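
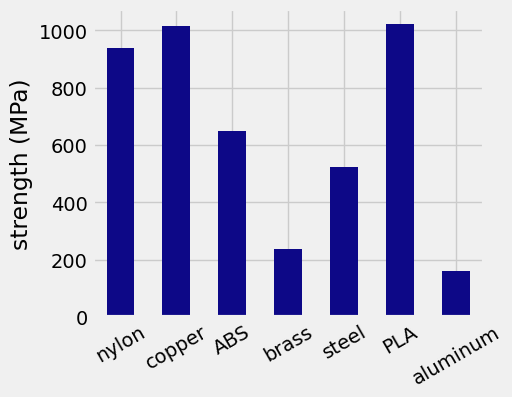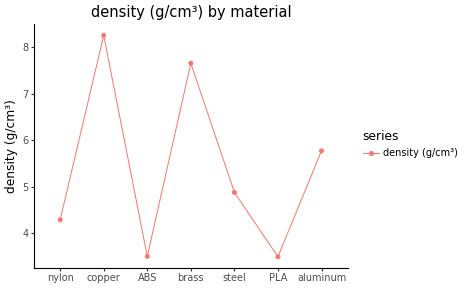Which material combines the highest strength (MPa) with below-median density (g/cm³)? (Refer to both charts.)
Chart 2 median density (g/cm³) ≈ 5; below-median materials: nylon, ABS, PLA. Among those, PLA has the highest strength (MPa) (≈ 1000).

PLA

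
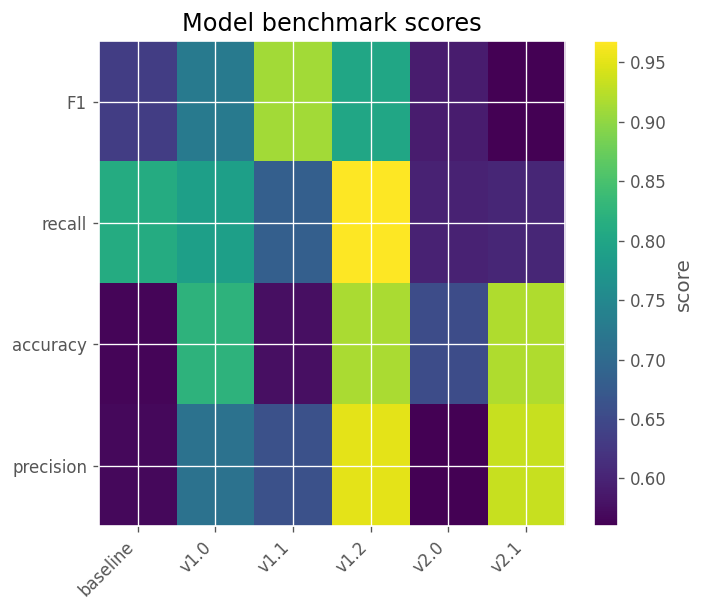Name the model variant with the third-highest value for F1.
v1.0

Top 4 for F1: v1.1 ≈ 0.90, v1.2 ≈ 0.80, v1.0 ≈ 0.75, baseline ≈ 0.65.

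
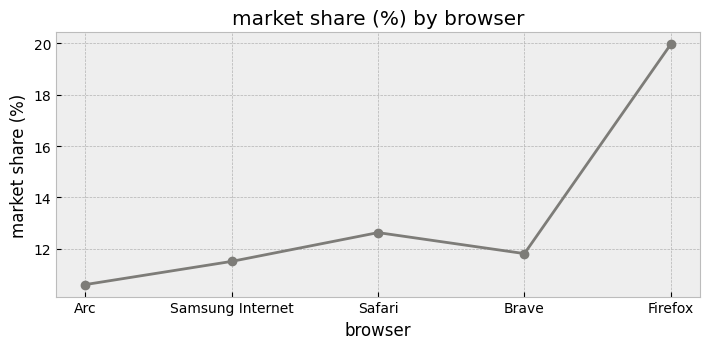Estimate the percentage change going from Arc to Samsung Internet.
Arc ≈ 11, Samsung Internet ≈ 12; (12 − 11) / 11 ≈ +9.1%.

≈ +9.1%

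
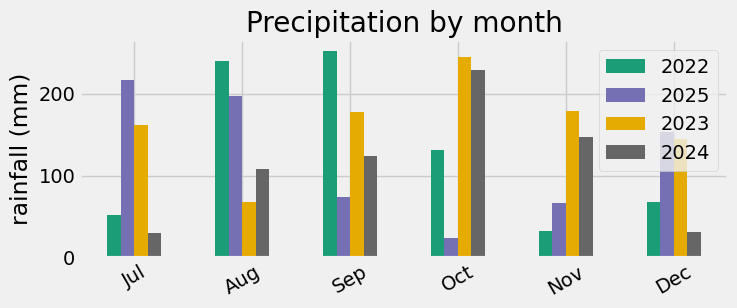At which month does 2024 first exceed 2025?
Sep

Aug: 2024 ≈ 100 vs 2025 ≈ 200 (not yet); Sep: 2024 ≈ 125 vs 2025 ≈ 75 (first crossover).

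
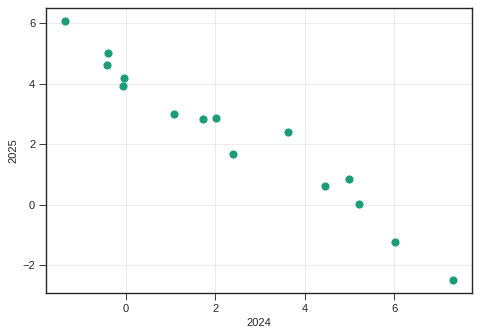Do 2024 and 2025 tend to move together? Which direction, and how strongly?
Points are negatively correlated; strong (|r| ≈ 1.0).

negative, strong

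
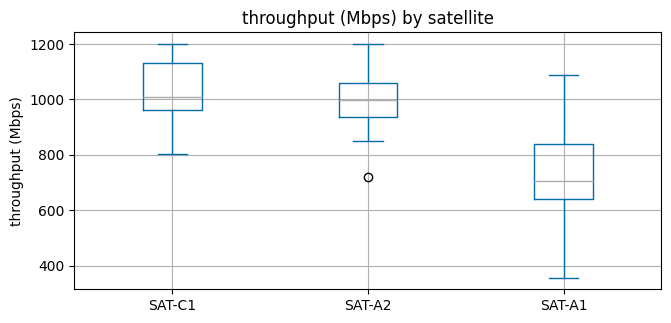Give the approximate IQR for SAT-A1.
Q3 ≈ 850, Q1 ≈ 650; IQR ≈ 200.

≈ 200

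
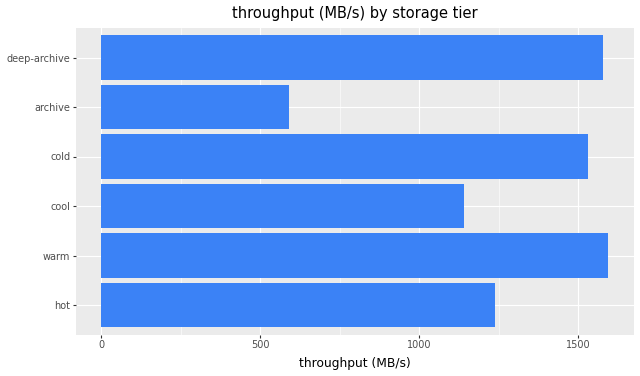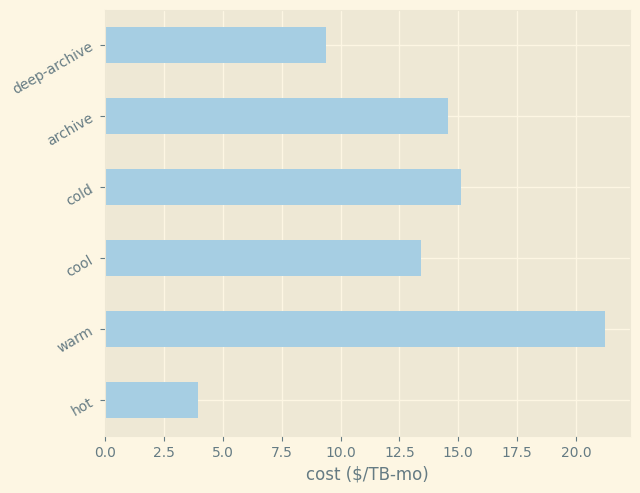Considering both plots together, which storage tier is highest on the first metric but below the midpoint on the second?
Chart 2 median cost ($/TB-mo) ≈ 14; below-median storage tiers: hot, cool, deep-archive. Among those, deep-archive has the highest throughput (MB/s) (≈ 1600).

deep-archive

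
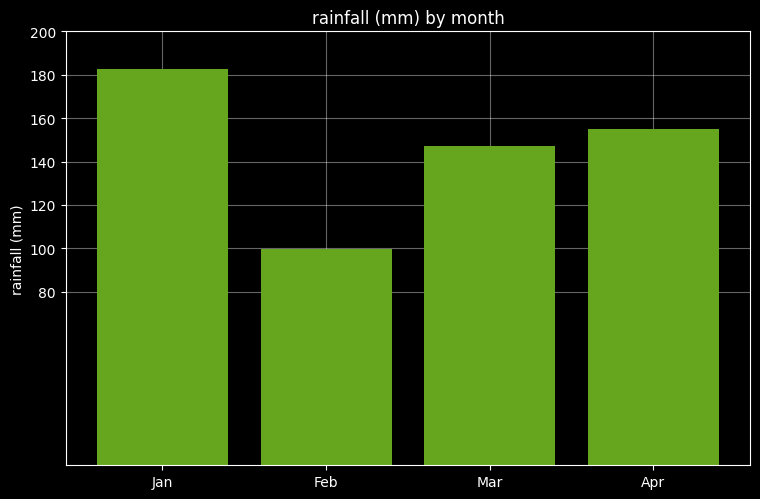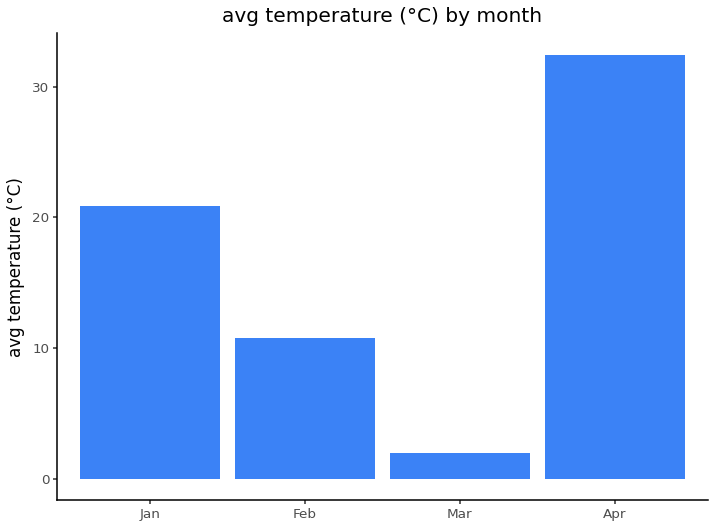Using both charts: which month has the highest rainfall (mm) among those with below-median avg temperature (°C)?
Mar

Chart 2 median avg temperature (°C) ≈ 15; below-median months: Feb, Mar. Among those, Mar has the highest rainfall (mm) (≈ 140).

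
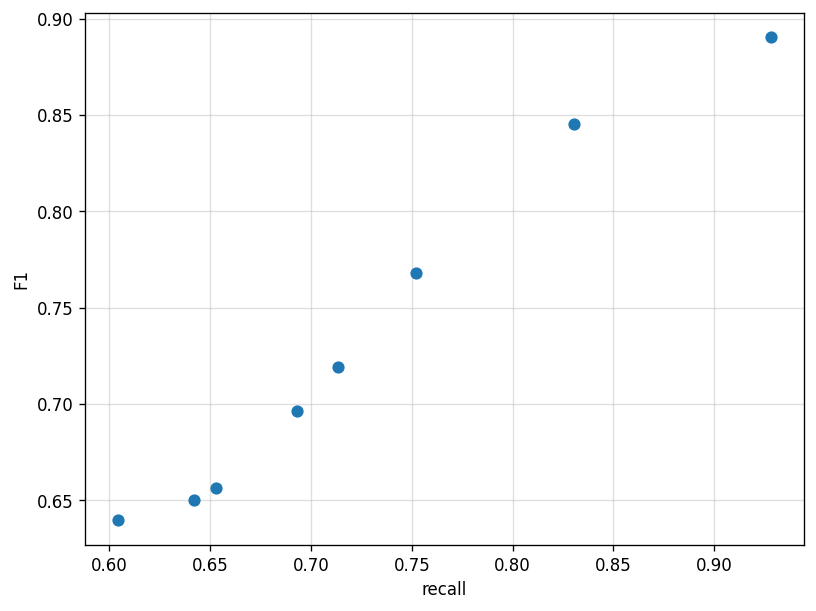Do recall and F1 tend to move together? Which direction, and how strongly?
Points are positively correlated; strong (|r| ≈ 1.0).

positive, strong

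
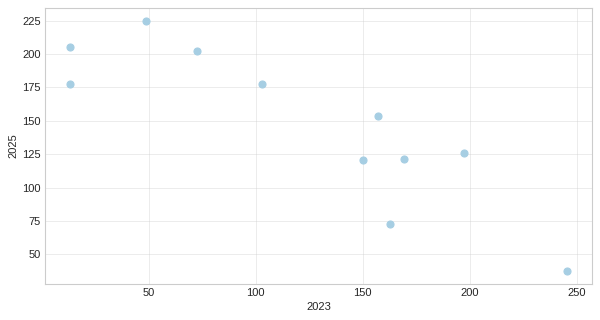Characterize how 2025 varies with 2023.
Points are negatively correlated; strong (|r| ≈ 0.9).

negative, strong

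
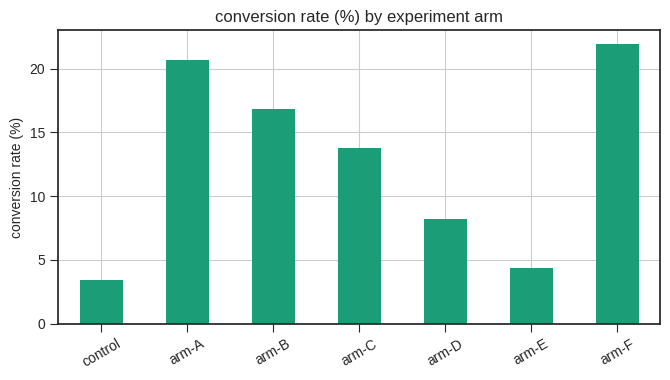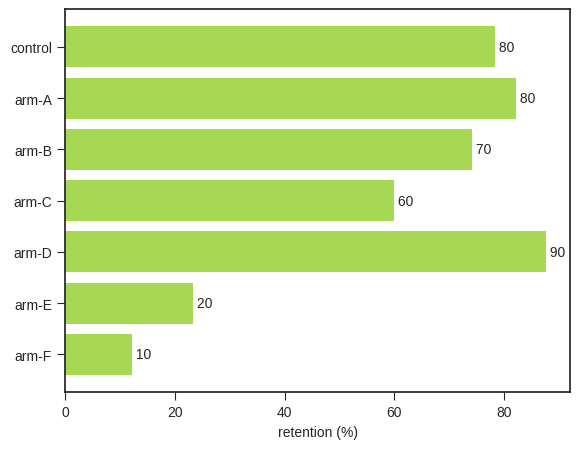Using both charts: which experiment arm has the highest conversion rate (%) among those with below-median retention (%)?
arm-F

Chart 2 median retention (%) ≈ 70; below-median experiment arms: arm-C, arm-E, arm-F. Among those, arm-F has the highest conversion rate (%) (≈ 20).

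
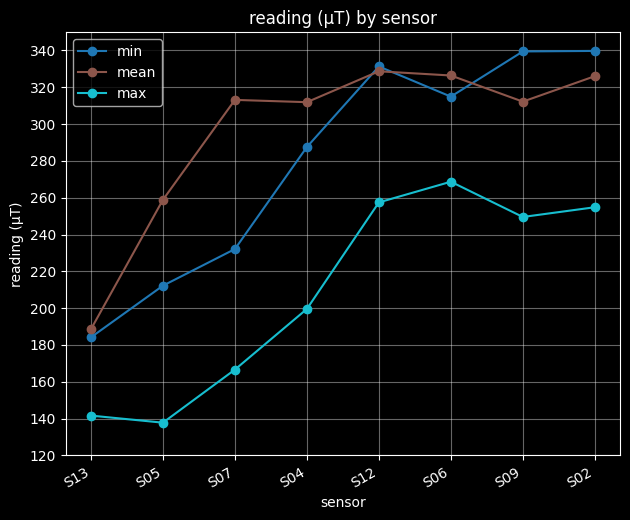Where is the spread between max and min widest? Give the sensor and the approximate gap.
S09: max ≈ 240, min ≈ 340 → gap ≈ 100. Next-largest (S04) is only ≈ 80.

S09, ≈ 100 µT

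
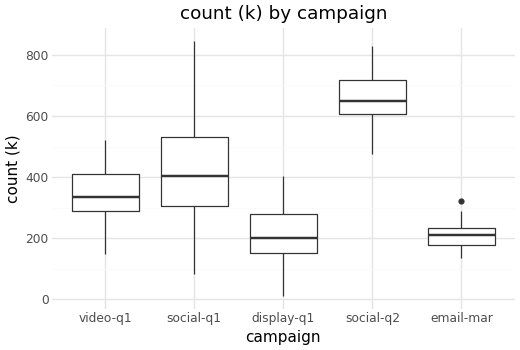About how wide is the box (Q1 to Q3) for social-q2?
Q3 ≈ 700, Q1 ≈ 600; IQR ≈ 100.

≈ 100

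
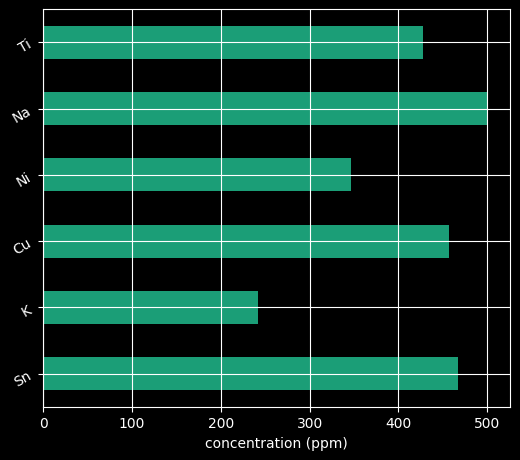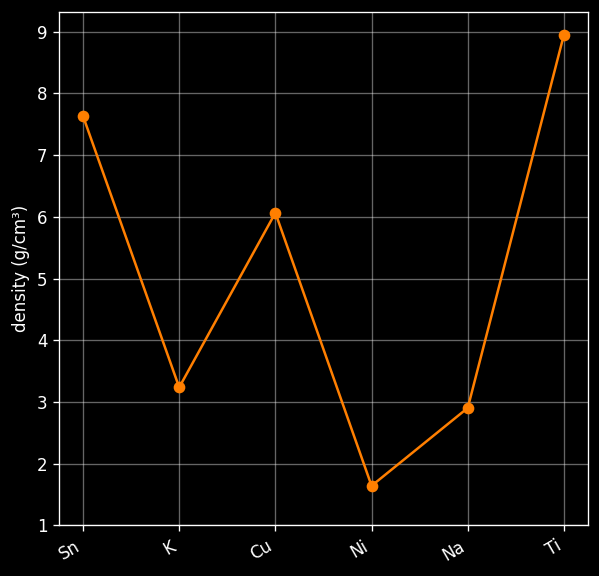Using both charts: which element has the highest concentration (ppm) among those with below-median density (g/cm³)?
Na

Chart 2 median density (g/cm³) ≈ 5; below-median elements: K, Ni, Na. Among those, Na has the highest concentration (ppm) (≈ 500).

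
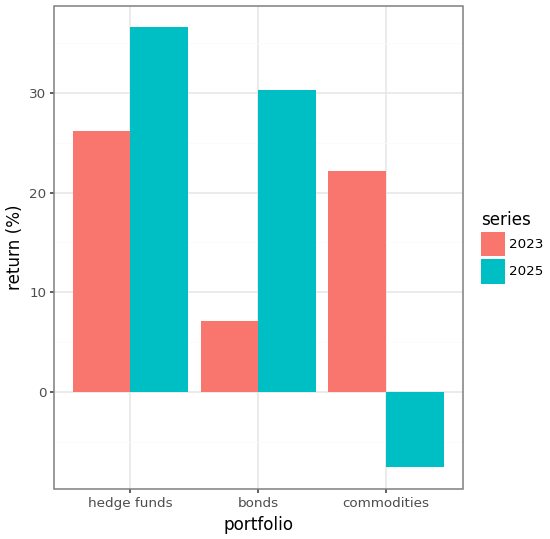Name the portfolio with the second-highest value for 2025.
bonds

Top 3 for 2025: hedge funds ≈ 35, bonds ≈ 30, commodities ≈ -10.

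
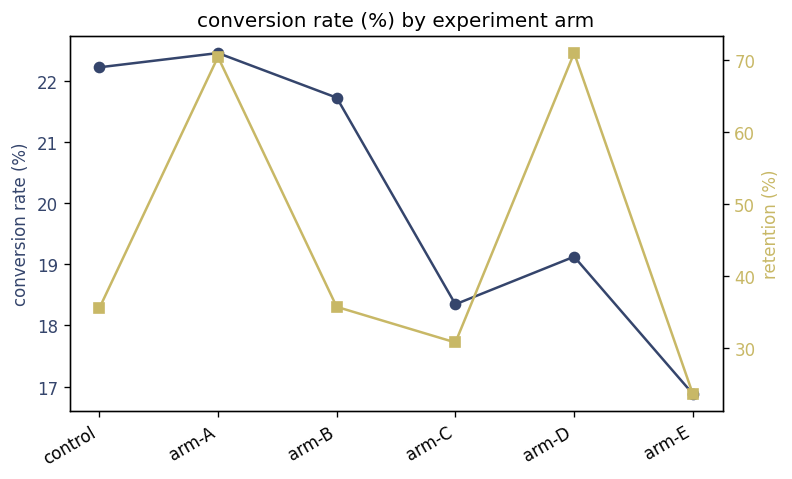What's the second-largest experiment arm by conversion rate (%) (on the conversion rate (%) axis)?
Top 3 (on the conversion rate (%) axis): arm-A ≈ 22.5, control ≈ 22.0, arm-B ≈ 21.5.

control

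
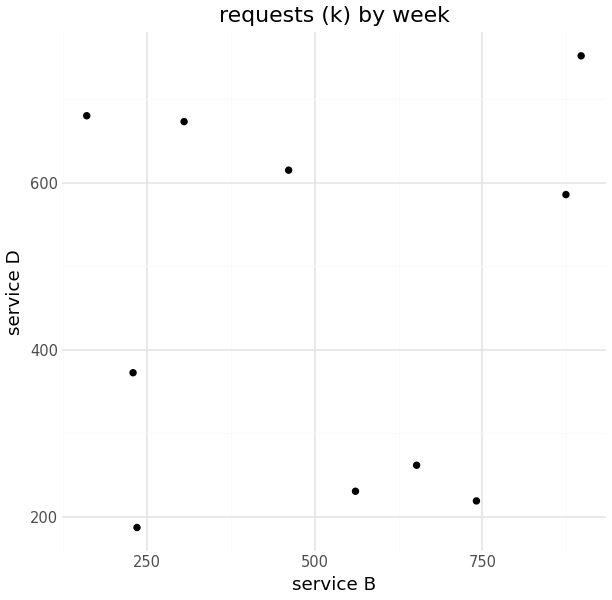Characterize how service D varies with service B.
Points are roughly uncorrelated; weak (|r| ≈ 0.1).

no clear correlation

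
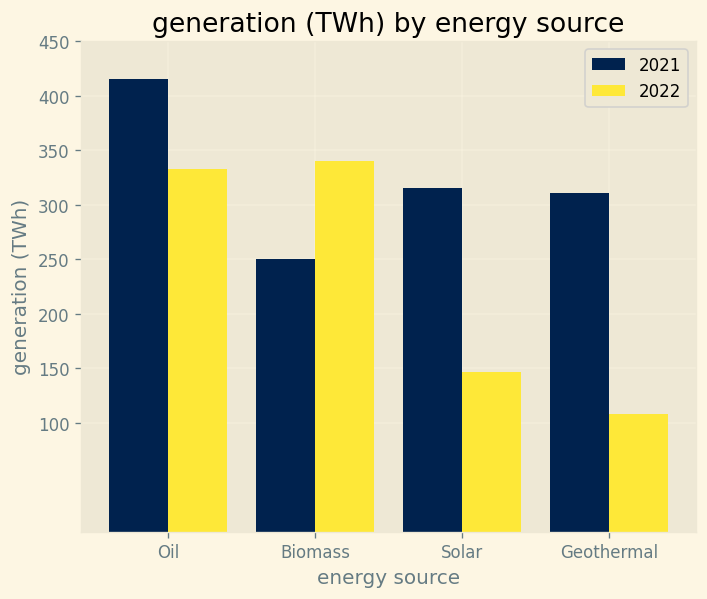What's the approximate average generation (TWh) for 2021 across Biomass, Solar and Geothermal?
(250 + 300 + 300) / 3 ≈ 283.

≈ 283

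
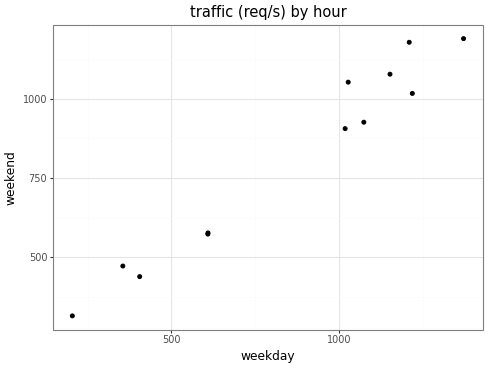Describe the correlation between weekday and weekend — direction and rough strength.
positive, strong

Points are positively correlated; strong (|r| ≈ 1.0).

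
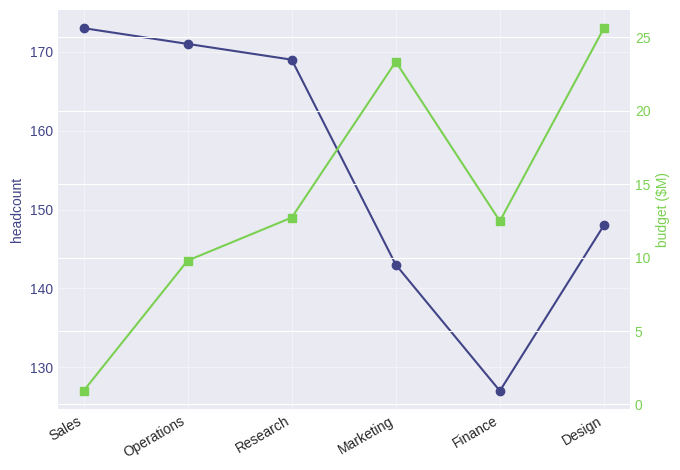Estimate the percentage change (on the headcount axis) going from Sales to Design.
≈ -14.3%

Sales ≈ 175, Design ≈ 150; (150 − 175) / 175 ≈ -14.3%.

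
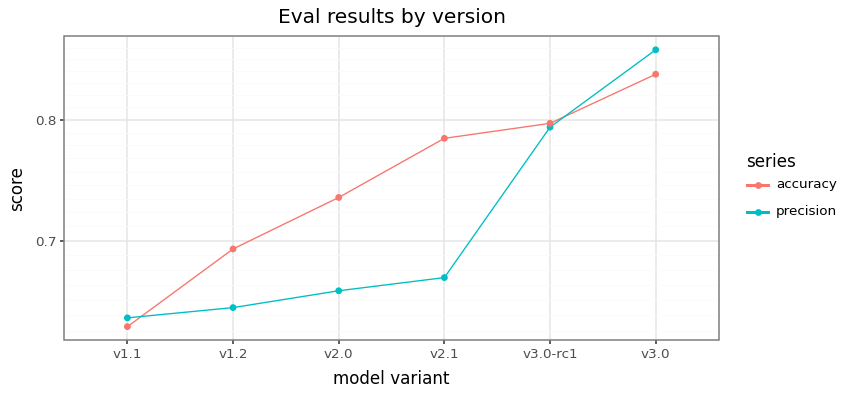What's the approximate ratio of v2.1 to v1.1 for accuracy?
≈ 1.22×

v2.1 ≈ 0.78, v1.1 ≈ 0.64; 0.78/0.64 ≈ 1.22.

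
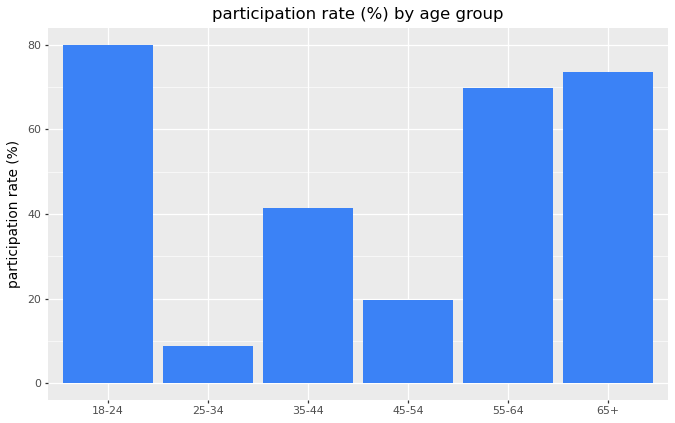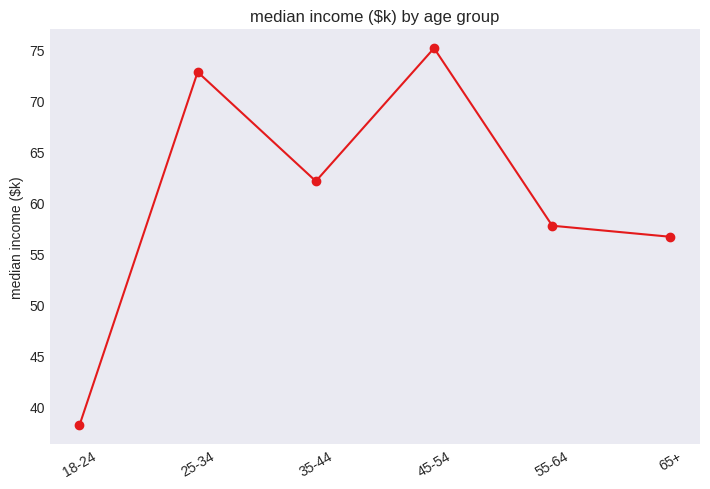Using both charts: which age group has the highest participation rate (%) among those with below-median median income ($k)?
18-24

Chart 2 median median income ($k) ≈ 60; below-median age groups: 18-24, 55-64, 65+. Among those, 18-24 has the highest participation rate (%) (≈ 80).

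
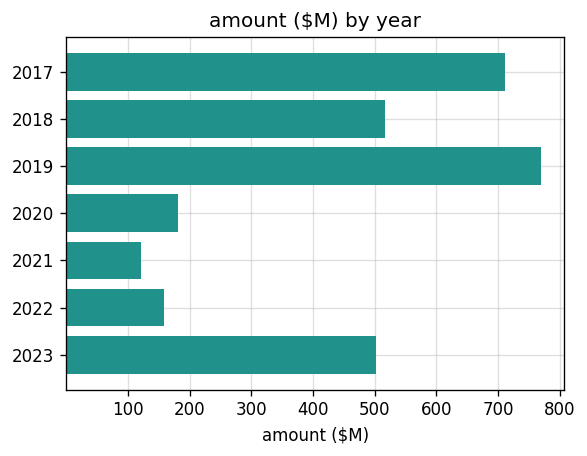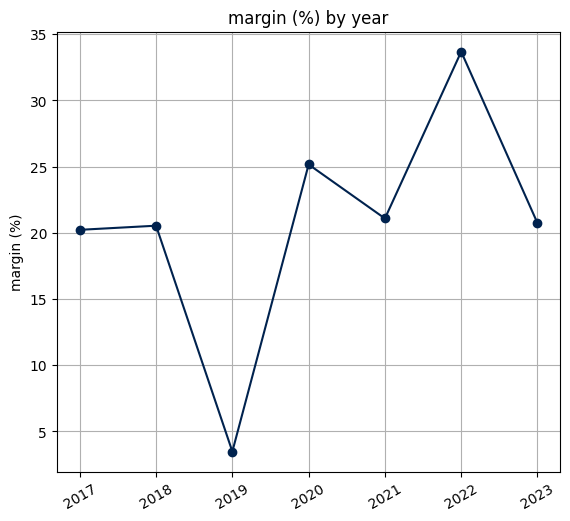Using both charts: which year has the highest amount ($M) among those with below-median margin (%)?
2019

Chart 2 median margin (%) ≈ 20; below-median years: 2017, 2018, 2019. Among those, 2019 has the highest amount ($M) (≈ 800).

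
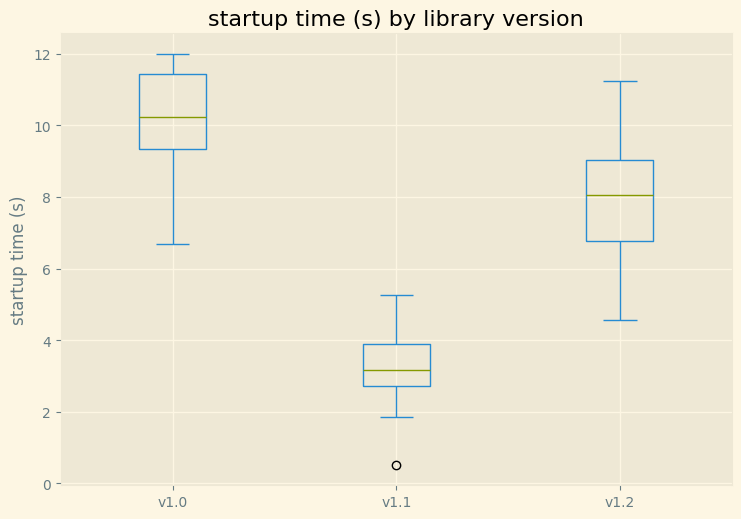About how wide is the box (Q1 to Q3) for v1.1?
≈ 1

Q3 ≈ 4, Q1 ≈ 3; IQR ≈ 1.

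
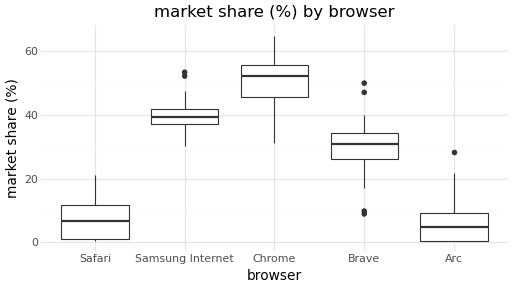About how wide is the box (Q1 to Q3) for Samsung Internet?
≈ 5

Q3 ≈ 40, Q1 ≈ 35; IQR ≈ 5.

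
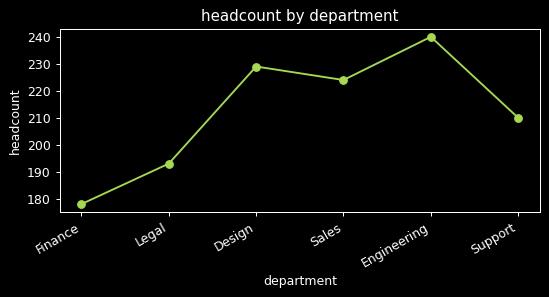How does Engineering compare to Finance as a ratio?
≈ 1.33×

Engineering ≈ 240, Finance ≈ 180; 240/180 ≈ 1.33.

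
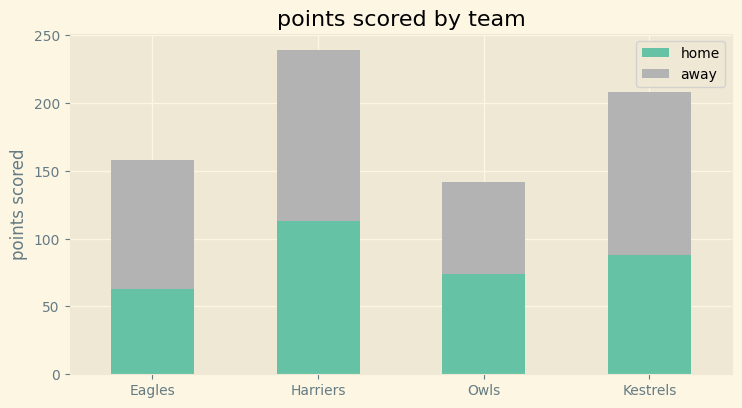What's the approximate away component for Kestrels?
away top ≈ 200, bottom ≈ 80; segment ≈ 120.

≈ 120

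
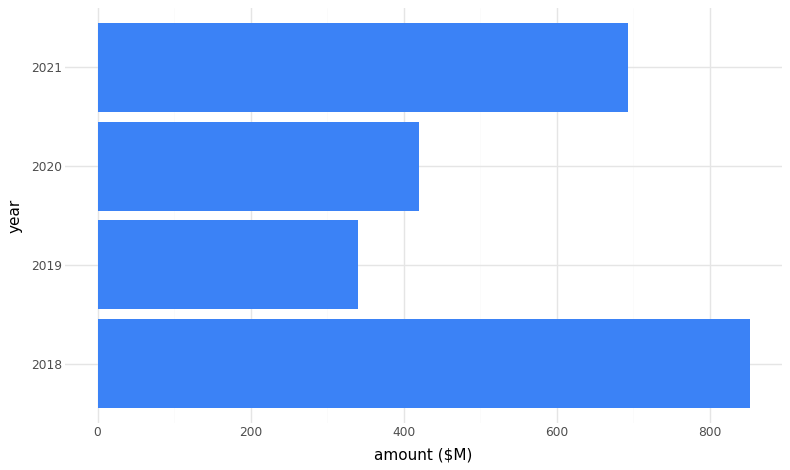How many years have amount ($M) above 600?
2

Above 600: 2018, 2021.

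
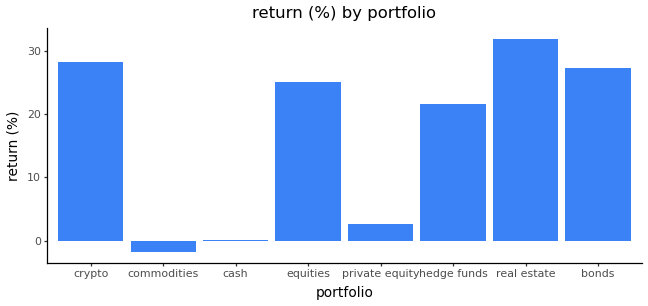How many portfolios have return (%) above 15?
Above 15: crypto, equities, hedge funds, real estate, bonds.

5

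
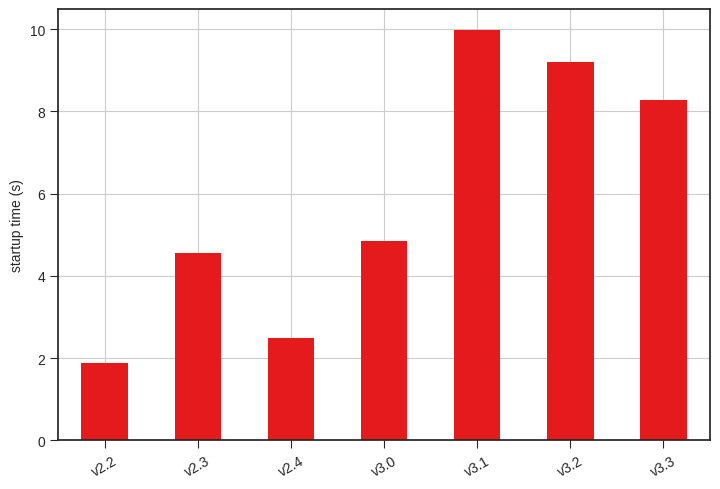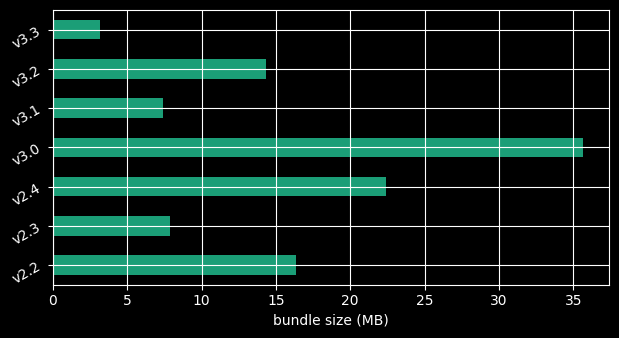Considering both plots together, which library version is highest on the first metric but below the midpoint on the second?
Chart 2 median bundle size (MB) ≈ 15; below-median library versions: v2.3, v3.1, v3.3. Among those, v3.1 has the highest startup time (s) (≈ 10).

v3.1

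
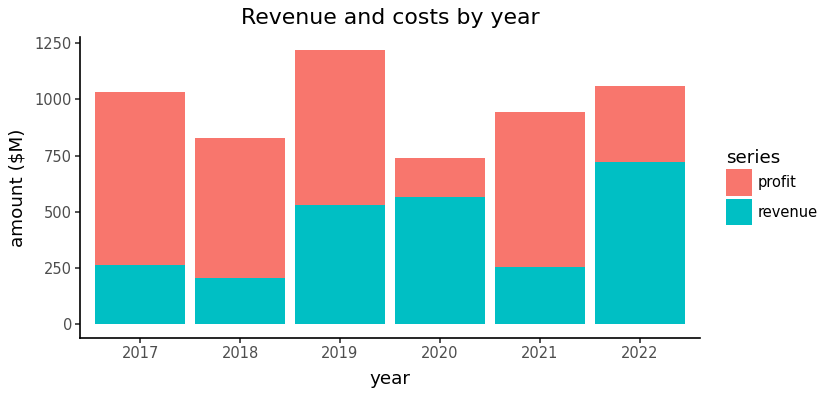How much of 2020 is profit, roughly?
profit top ≈ 800, bottom ≈ 600; segment ≈ 200.

≈ 200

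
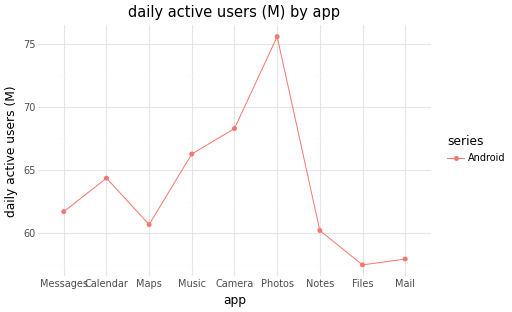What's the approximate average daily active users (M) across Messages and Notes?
(62 + 60) / 2 ≈ 61.

≈ 61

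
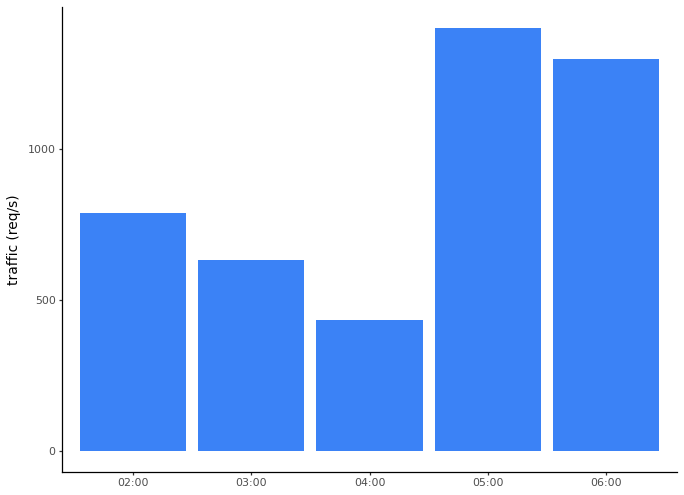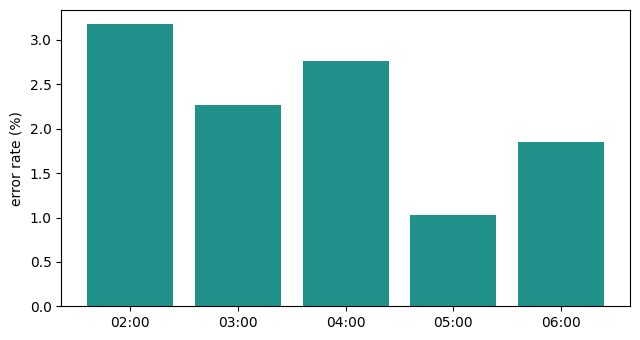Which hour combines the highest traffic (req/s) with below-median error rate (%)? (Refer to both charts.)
Chart 2 median error rate (%) ≈ 2.5; below-median hours: 05:00, 06:00. Among those, 05:00 has the highest traffic (req/s) (≈ 1400).

05:00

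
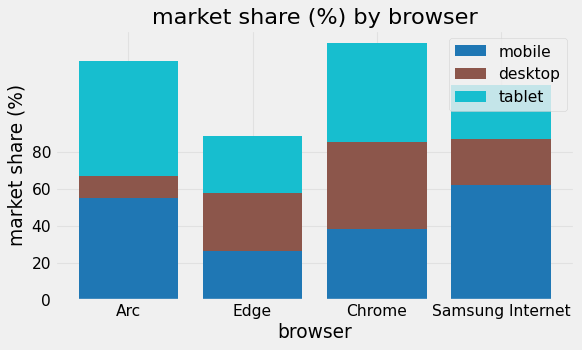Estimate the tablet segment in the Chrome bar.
tablet top ≈ 140, bottom ≈ 80; segment ≈ 60.

≈ 60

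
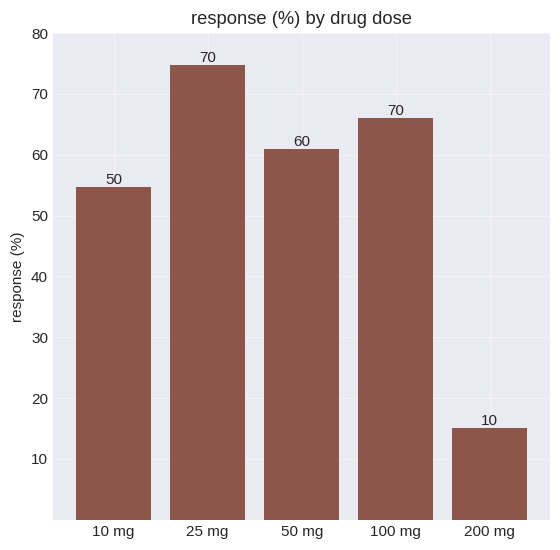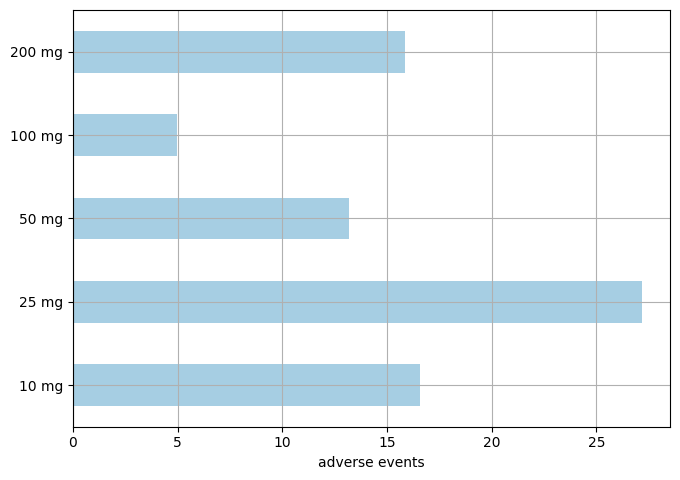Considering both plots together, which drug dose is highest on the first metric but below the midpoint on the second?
Chart 2 median adverse events ≈ 15; below-median drug doses: 50 mg, 100 mg. Among those, 100 mg has the highest response (%) (≈ 70).

100 mg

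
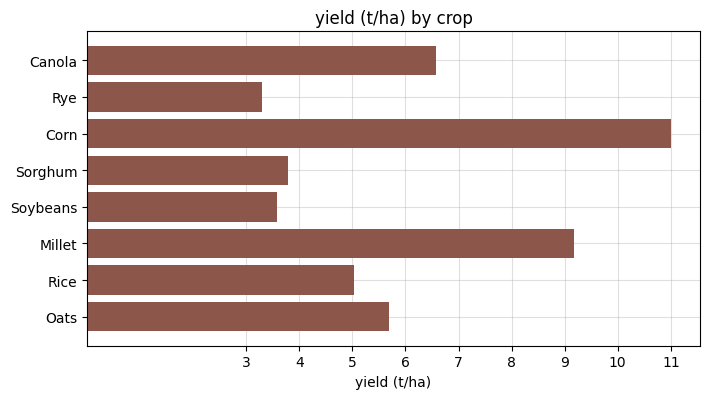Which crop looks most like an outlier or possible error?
Corn ≈ 11; the rest sit between ≈ 3 and ≈ 9.

Corn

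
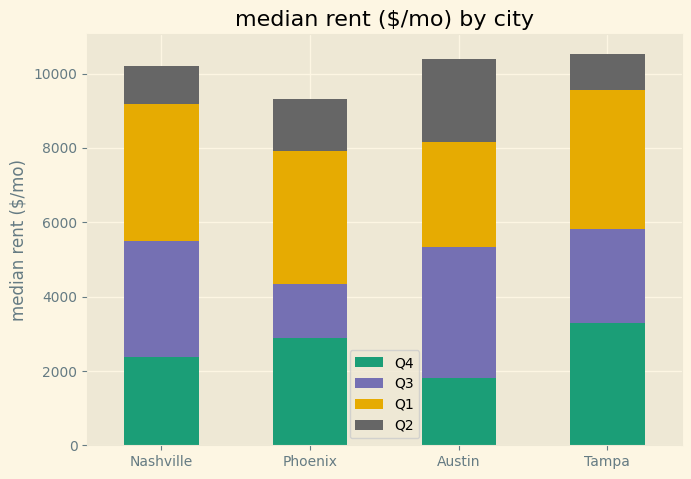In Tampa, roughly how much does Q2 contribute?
≈ 1000

Q2 top ≈ 11000, bottom ≈ 10000; segment ≈ 1000.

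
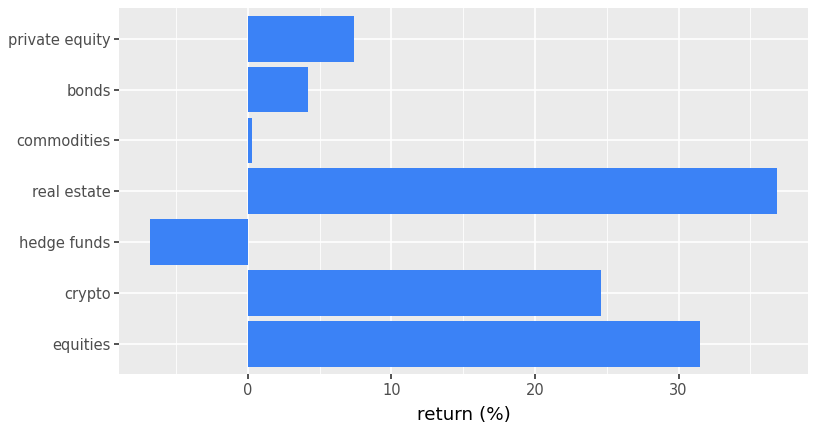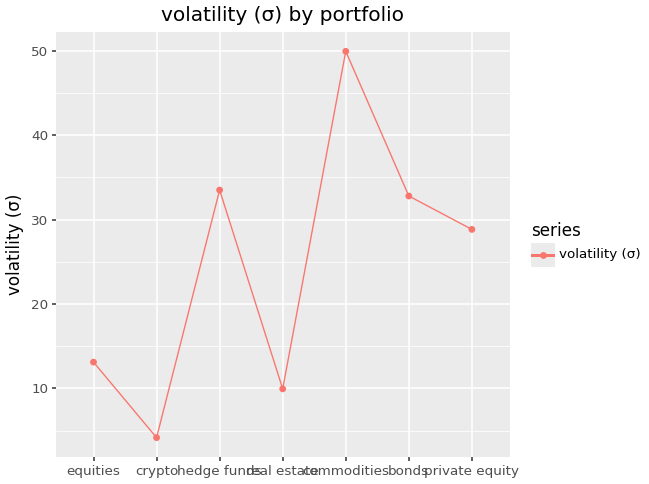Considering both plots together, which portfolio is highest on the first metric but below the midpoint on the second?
Chart 2 median volatility (σ) ≈ 30; below-median portfolios: equities, crypto, real estate. Among those, real estate has the highest return (%) (≈ 35).

real estate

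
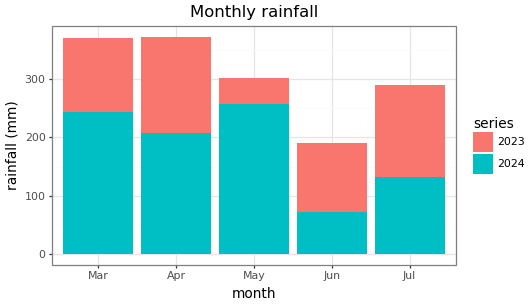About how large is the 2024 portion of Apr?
≈ 200

2024 top ≈ 200, bottom ≈ 0; segment ≈ 200.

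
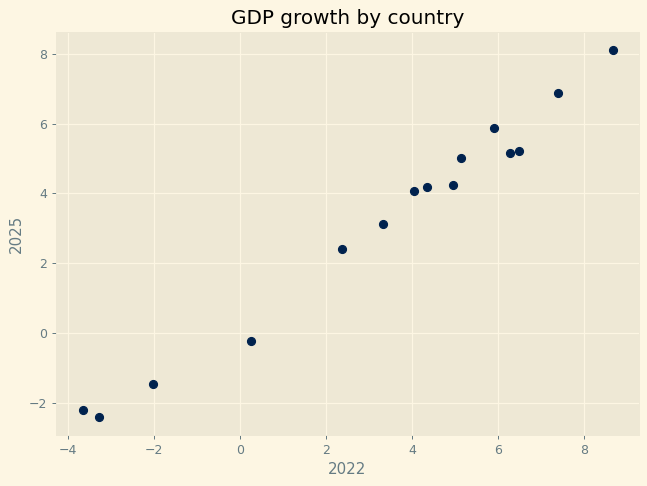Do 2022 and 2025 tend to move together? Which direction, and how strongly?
positive, strong

Points are positively correlated; strong (|r| ≈ 1.0).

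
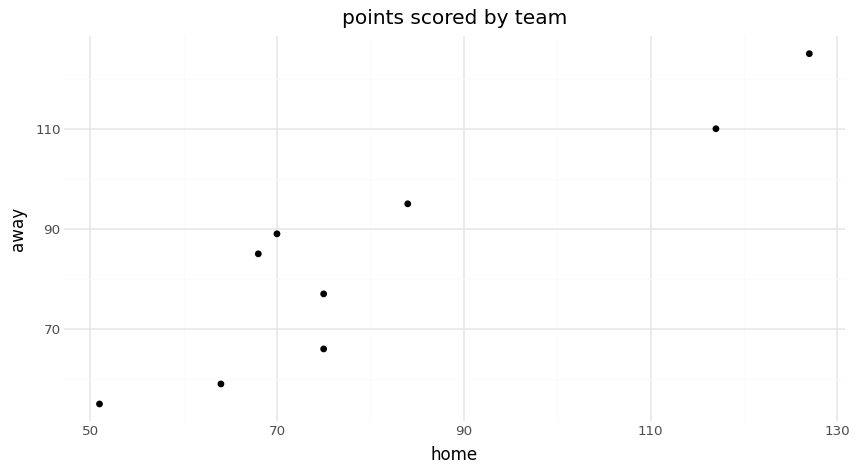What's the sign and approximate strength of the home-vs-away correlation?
positive, strong

Points are positively correlated; strong (|r| ≈ 0.9).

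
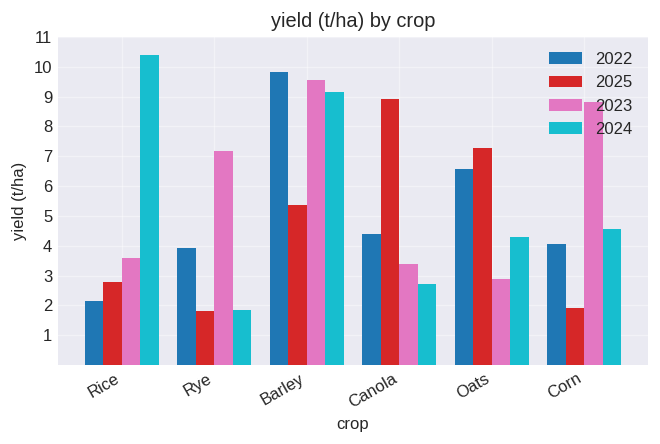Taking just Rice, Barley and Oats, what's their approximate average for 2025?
≈ 5

(3 + 5 + 7) / 3 ≈ 5.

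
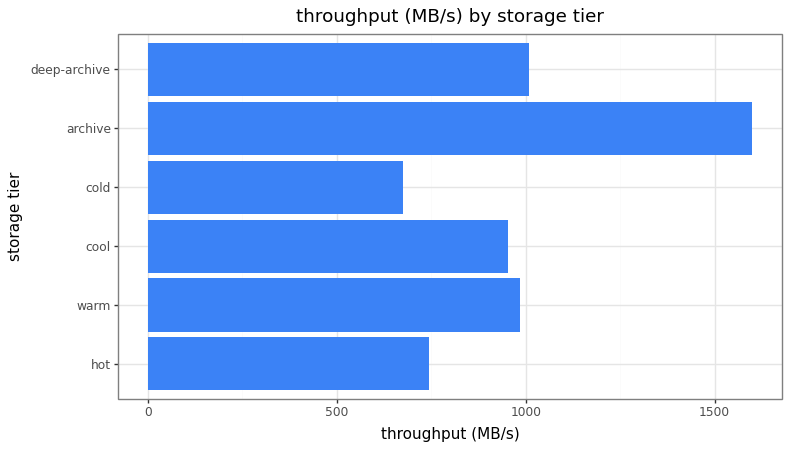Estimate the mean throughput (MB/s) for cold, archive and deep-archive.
(600 + 1600 + 1000) / 3 ≈ 1067.

≈ 1067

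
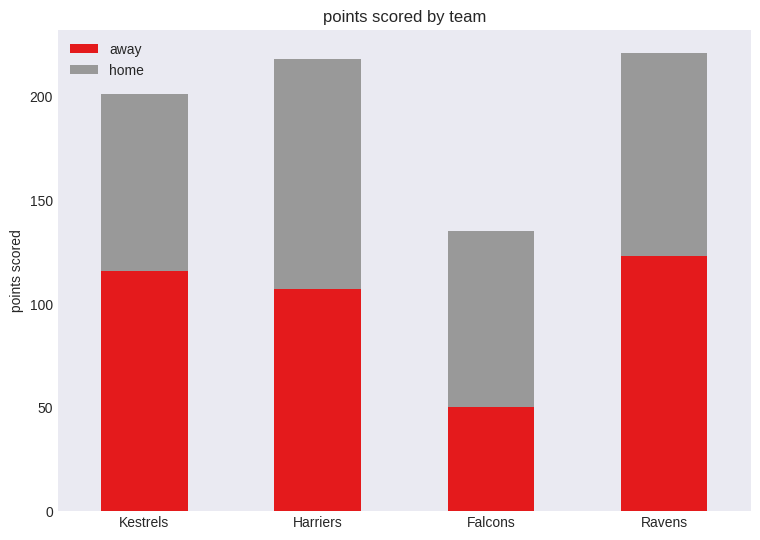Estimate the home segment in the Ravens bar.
home top ≈ 220, bottom ≈ 120; segment ≈ 100.

≈ 100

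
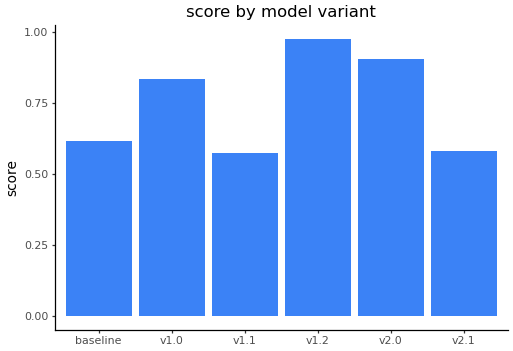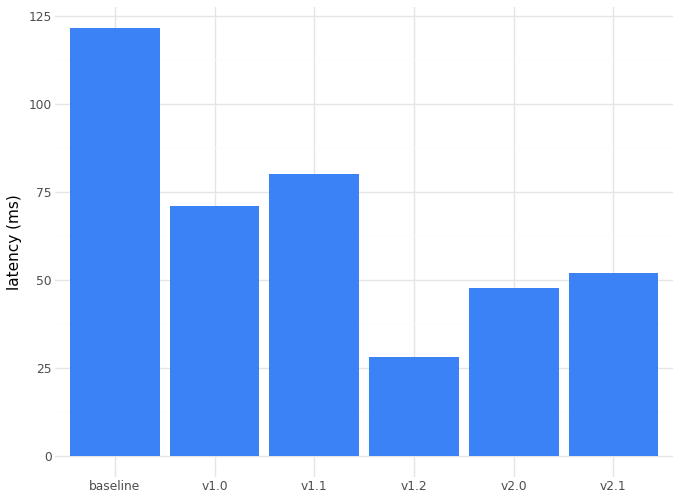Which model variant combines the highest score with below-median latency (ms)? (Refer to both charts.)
Chart 2 median latency (ms) ≈ 60; below-median model variants: v1.2, v2.0, v2.1. Among those, v1.2 has the highest score (≈ 1).

v1.2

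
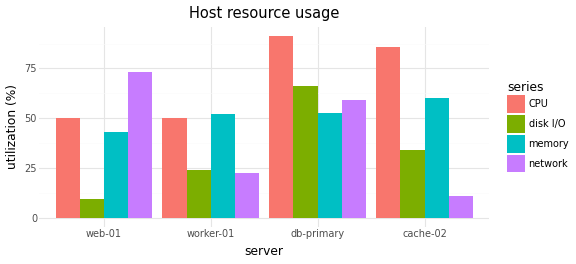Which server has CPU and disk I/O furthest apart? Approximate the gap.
cache-02, ≈ 60 %

cache-02: CPU ≈ 90, disk I/O ≈ 30 → gap ≈ 60. Next-largest (web-01) is only ≈ 40.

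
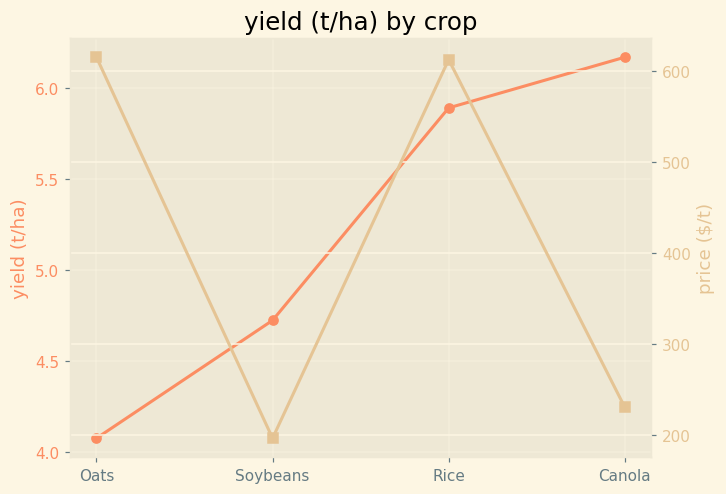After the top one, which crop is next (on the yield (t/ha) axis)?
Rice

Top 3 (on the yield (t/ha) axis): Canola ≈ 6.2, Rice ≈ 5.8, Soybeans ≈ 4.8.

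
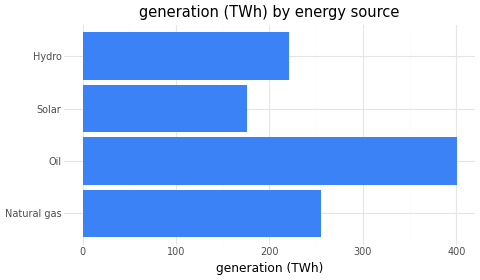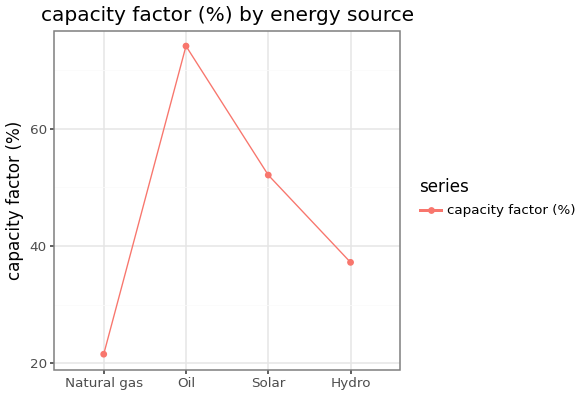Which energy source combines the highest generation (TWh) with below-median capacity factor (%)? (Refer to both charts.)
Natural gas

Chart 2 median capacity factor (%) ≈ 40; below-median energy sources: Natural gas, Hydro. Among those, Natural gas has the highest generation (TWh) (≈ 250).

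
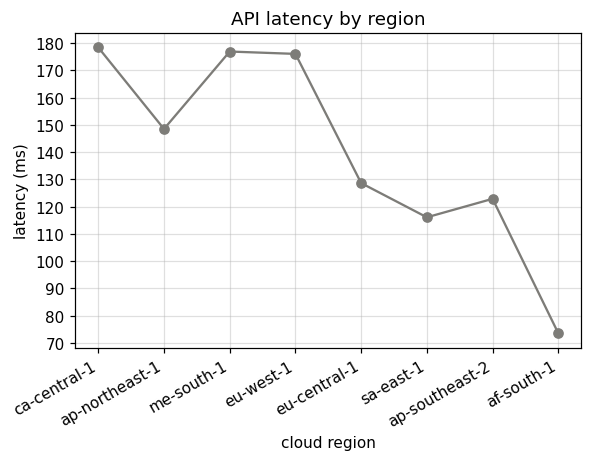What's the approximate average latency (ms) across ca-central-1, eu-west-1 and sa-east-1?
(180 + 180 + 120) / 3 ≈ 160.

≈ 160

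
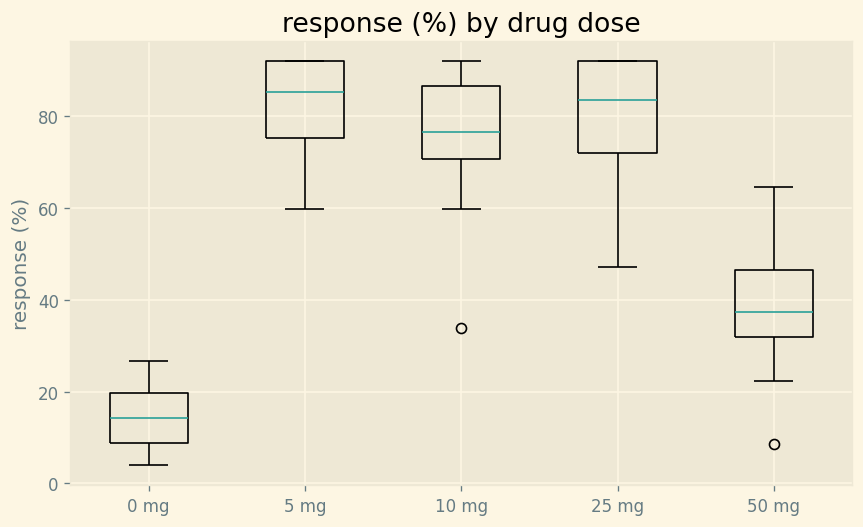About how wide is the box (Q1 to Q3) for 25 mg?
Q3 ≈ 90, Q1 ≈ 70; IQR ≈ 20.

≈ 20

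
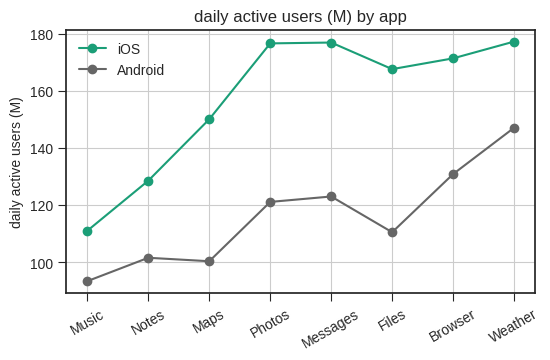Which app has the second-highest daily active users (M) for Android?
Top 3 for Android: Weather ≈ 150, Browser ≈ 130, Messages ≈ 120.

Browser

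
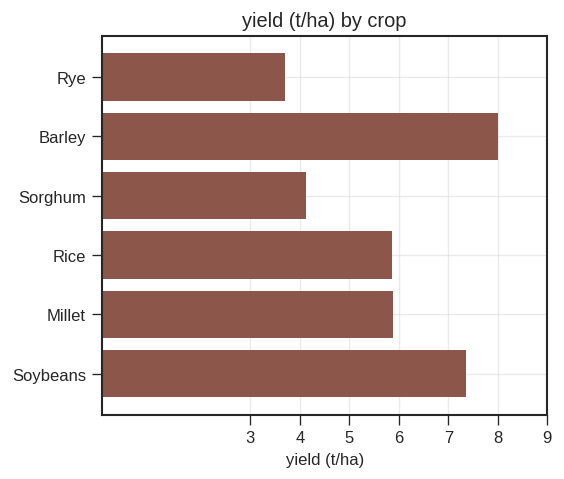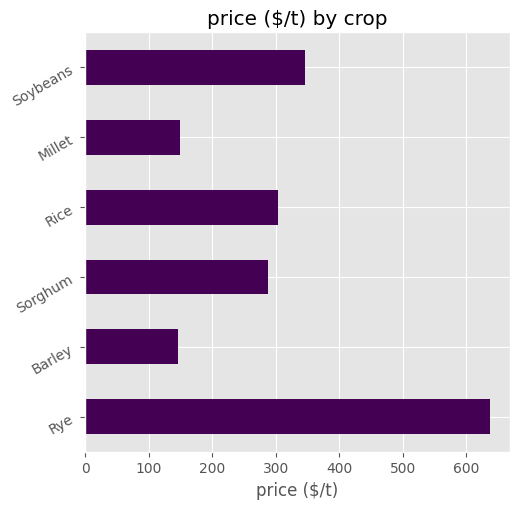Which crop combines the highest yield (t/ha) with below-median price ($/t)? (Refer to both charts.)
Chart 2 median price ($/t) ≈ 300; below-median crops: Barley, Sorghum, Millet. Among those, Barley has the highest yield (t/ha) (≈ 8).

Barley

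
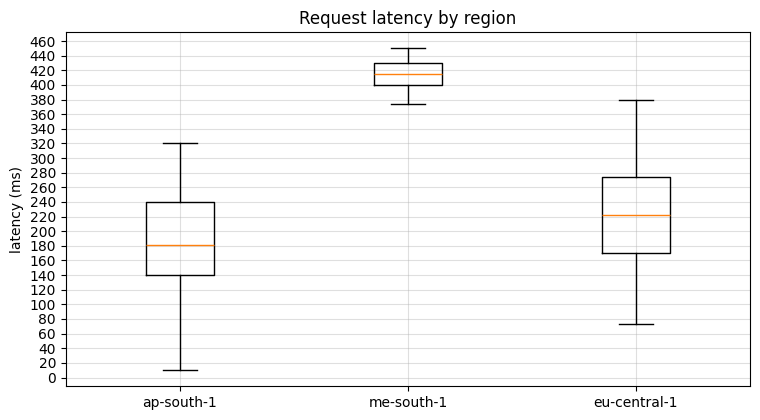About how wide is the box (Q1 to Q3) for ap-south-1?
≈ 100

Q3 ≈ 240, Q1 ≈ 140; IQR ≈ 100.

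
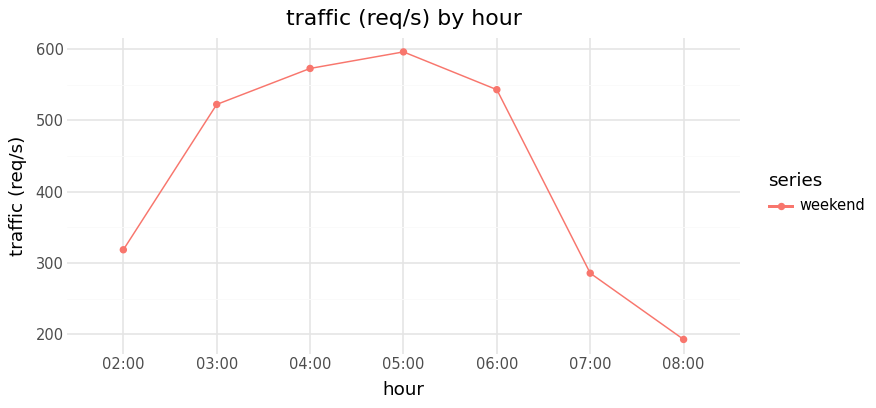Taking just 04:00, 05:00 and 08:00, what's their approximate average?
(550 + 600 + 200) / 3 ≈ 450.

≈ 450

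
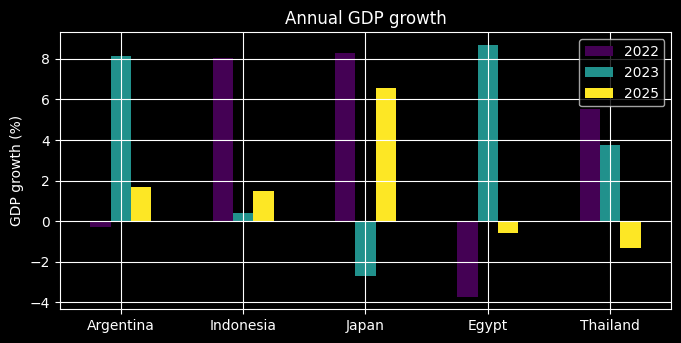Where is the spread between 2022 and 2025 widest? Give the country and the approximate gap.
Thailand, ≈ 8 %

Thailand: 2022 ≈ 6, 2025 ≈ -2 → gap ≈ 8. Next-largest (Indonesia) is only ≈ 6.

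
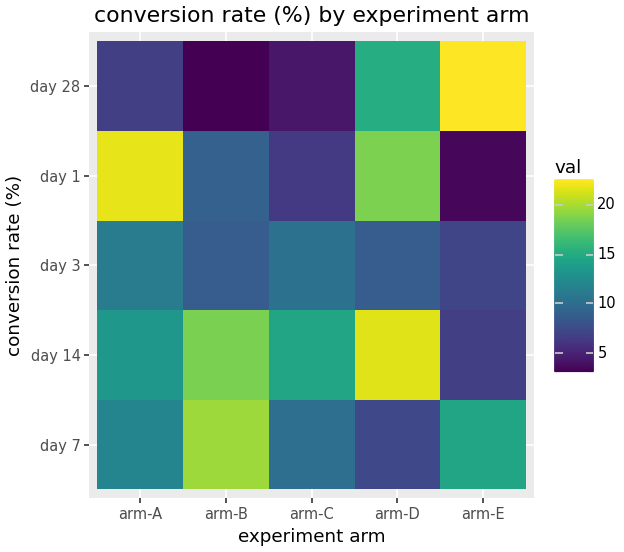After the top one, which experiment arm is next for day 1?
arm-D

Top 3 for day 1: arm-A ≈ 22, arm-D ≈ 18, arm-B ≈ 10.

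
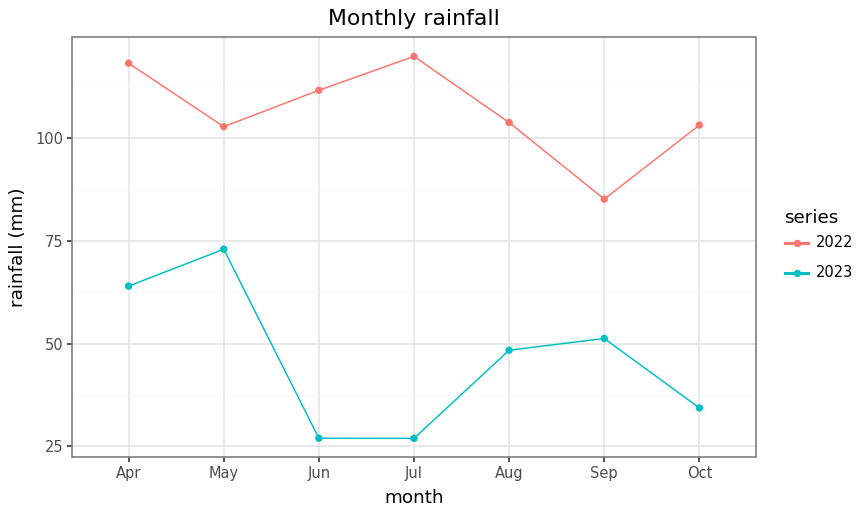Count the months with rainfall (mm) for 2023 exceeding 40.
4

Above 40: Apr, May, Aug, Sep.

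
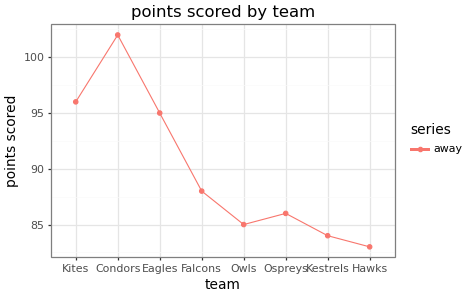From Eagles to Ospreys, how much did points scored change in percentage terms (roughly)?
Eagles ≈ 96, Ospreys ≈ 86; (86 − 96) / 96 ≈ -10.4%.

≈ -10.4%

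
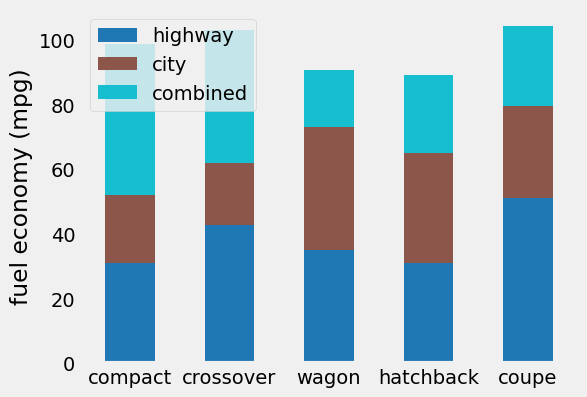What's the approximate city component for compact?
≈ 20

city top ≈ 50, bottom ≈ 30; segment ≈ 20.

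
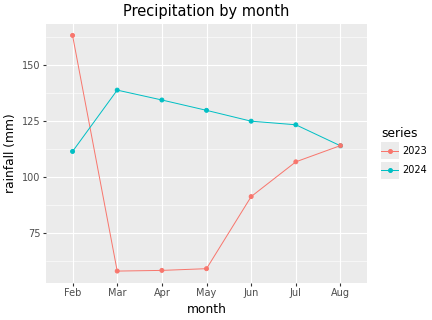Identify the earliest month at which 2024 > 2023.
Feb: 2024 ≈ 110 vs 2023 ≈ 160 (not yet); Mar: 2024 ≈ 140 vs 2023 ≈ 60 (first crossover).

Mar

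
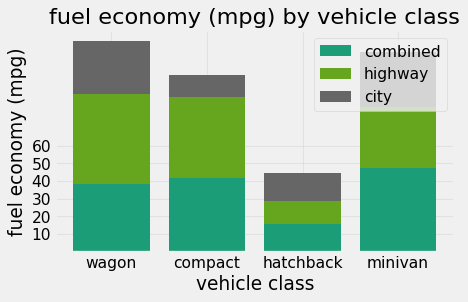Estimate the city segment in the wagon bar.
≈ 30

city top ≈ 120, bottom ≈ 90; segment ≈ 30.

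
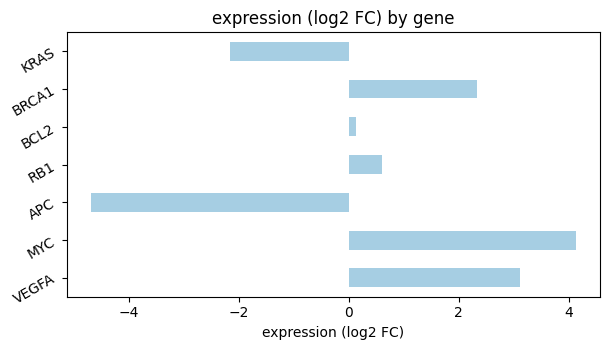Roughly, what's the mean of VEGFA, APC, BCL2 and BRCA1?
(3 + -5 + 0 + 2) / 4 ≈ 0.

≈ 0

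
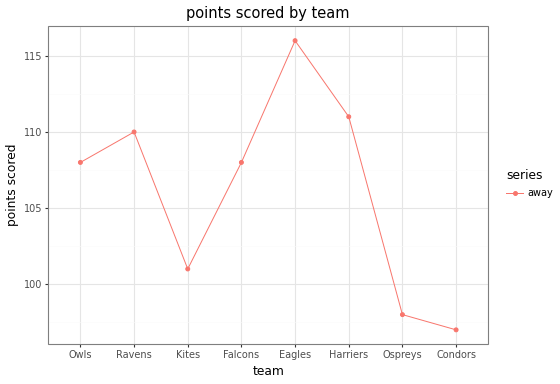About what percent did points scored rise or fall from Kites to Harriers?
≈ +12%

Kites ≈ 100, Harriers ≈ 112; (112 − 100) / 100 ≈ +12%.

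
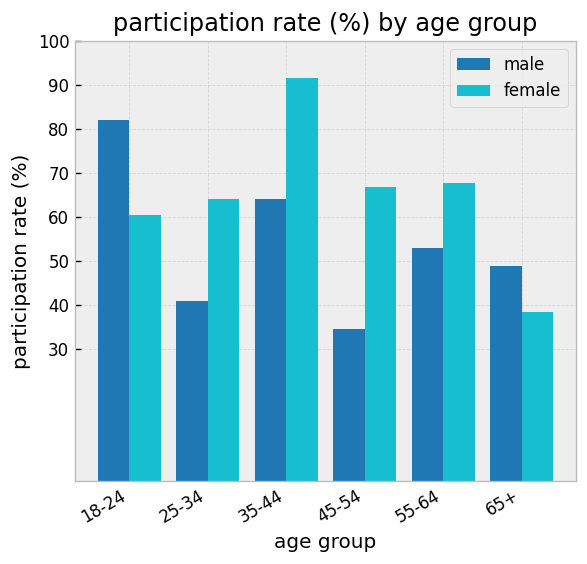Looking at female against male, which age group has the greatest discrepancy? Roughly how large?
45-54, ≈ 40 %

45-54: female ≈ 70, male ≈ 30 → gap ≈ 40. Next-largest (35-44) is only ≈ 30.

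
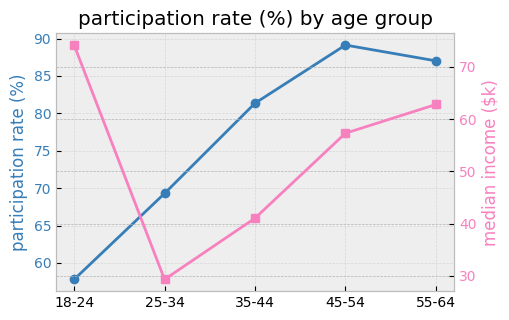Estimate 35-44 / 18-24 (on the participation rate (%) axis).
≈ 1.33×

35-44 ≈ 80, 18-24 ≈ 60; 80/60 ≈ 1.33.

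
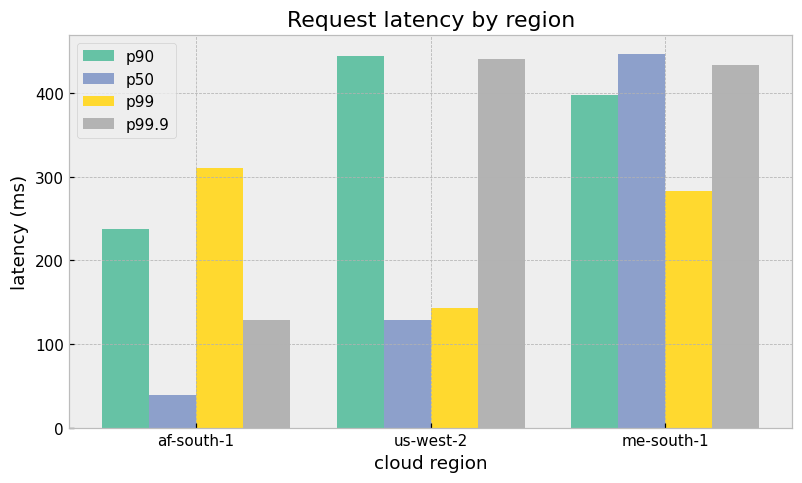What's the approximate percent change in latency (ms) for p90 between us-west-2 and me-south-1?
≈ -11.1%

us-west-2 ≈ 450, me-south-1 ≈ 400; (400 − 450) / 450 ≈ -11.1%.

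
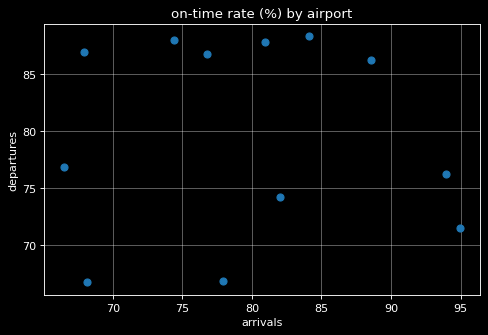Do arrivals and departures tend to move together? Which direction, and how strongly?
no clear correlation

Points are roughly uncorrelated; weak (|r| ≈ 0.0).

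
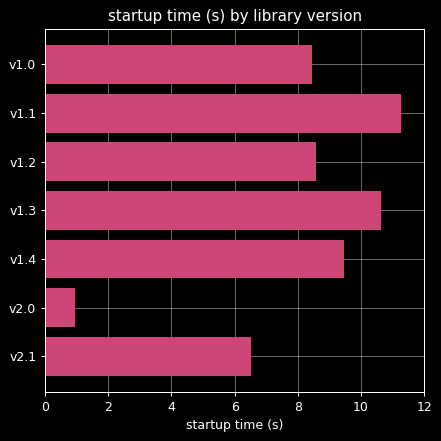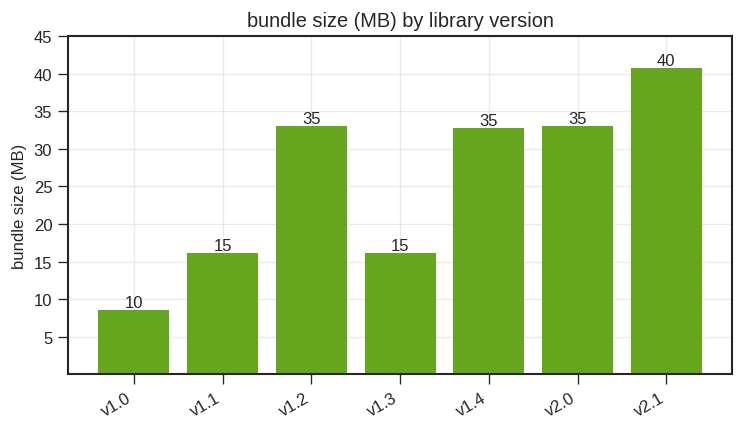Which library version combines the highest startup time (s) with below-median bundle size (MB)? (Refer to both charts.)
Chart 2 median bundle size (MB) ≈ 35; below-median library versions: v1.0, v1.1, v1.3. Among those, v1.1 has the highest startup time (s) (≈ 12).

v1.1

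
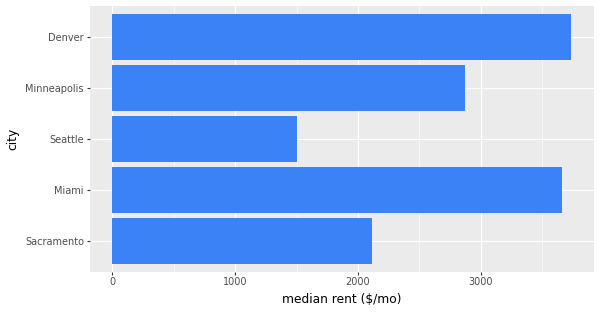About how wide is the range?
Max Denver ≈ 3500, min Seattle ≈ 1500; range ≈ 2000.

≈ 2000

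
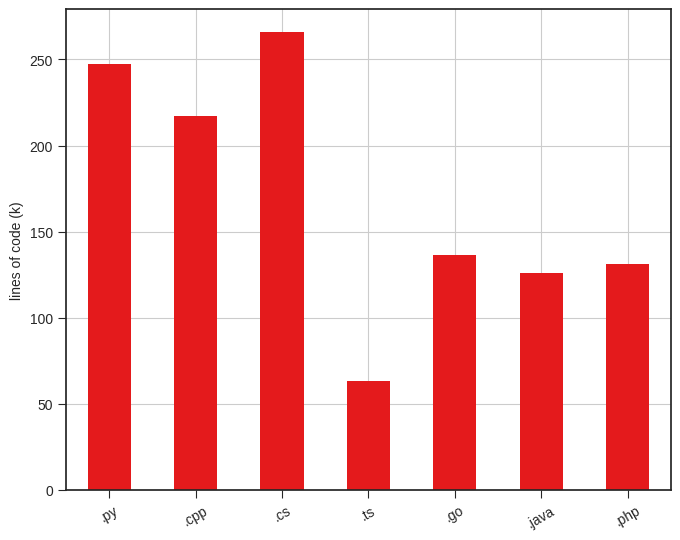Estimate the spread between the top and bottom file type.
≈ 200

Max .cs ≈ 275, min .ts ≈ 75; range ≈ 200.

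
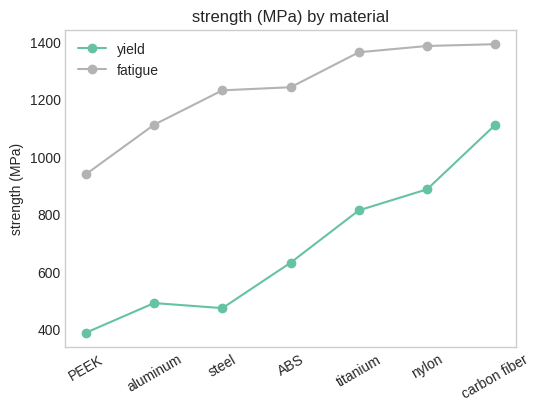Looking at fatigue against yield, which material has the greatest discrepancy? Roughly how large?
steel: fatigue ≈ 1200, yield ≈ 500 → gap ≈ 700. Next-largest (aluminum) is only ≈ 600.

steel, ≈ 700 MPa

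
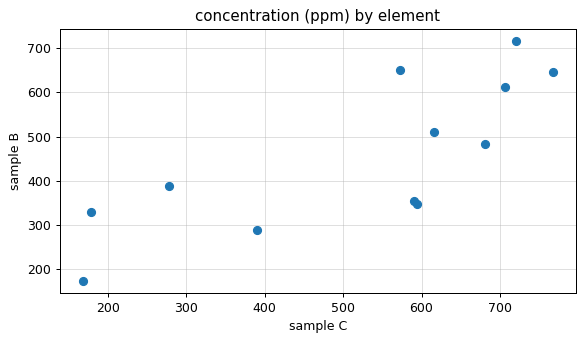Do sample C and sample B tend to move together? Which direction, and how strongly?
Points are positively correlated; strong (|r| ≈ 0.8).

positive, strong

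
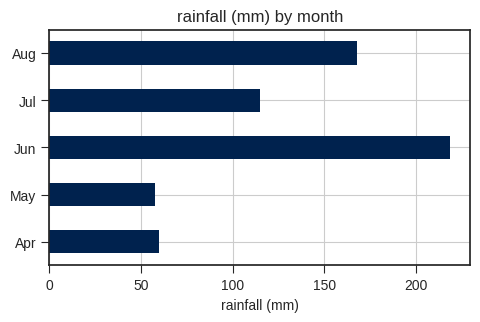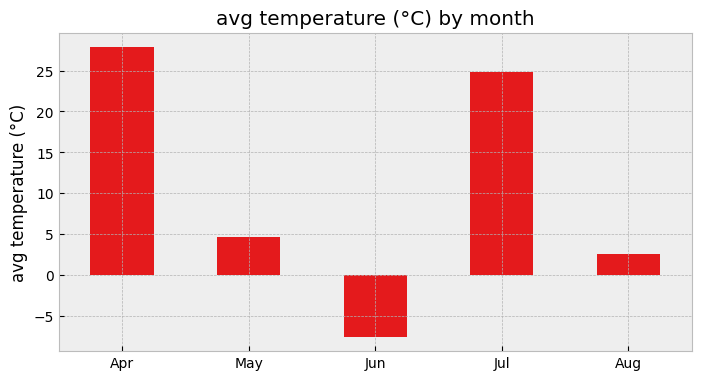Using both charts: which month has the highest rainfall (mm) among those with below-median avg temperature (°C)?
Jun

Chart 2 median avg temperature (°C) ≈ 5; below-median months: Jun, Aug. Among those, Jun has the highest rainfall (mm) (≈ 225).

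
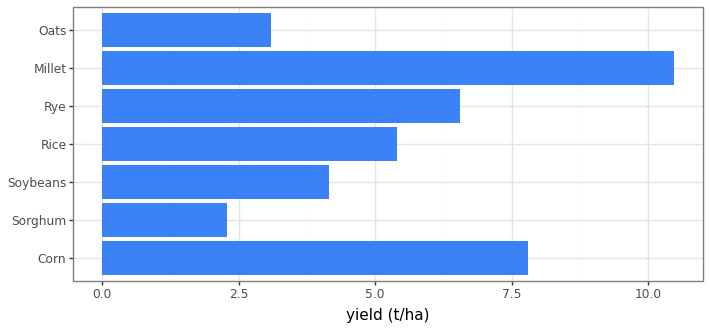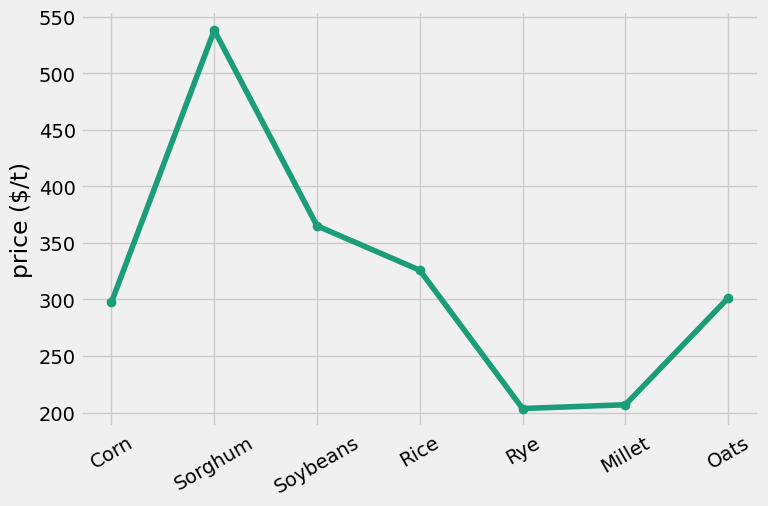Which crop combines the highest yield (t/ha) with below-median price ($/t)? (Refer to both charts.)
Chart 2 median price ($/t) ≈ 300; below-median crops: Corn, Rye, Millet. Among those, Millet has the highest yield (t/ha) (≈ 10).

Millet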